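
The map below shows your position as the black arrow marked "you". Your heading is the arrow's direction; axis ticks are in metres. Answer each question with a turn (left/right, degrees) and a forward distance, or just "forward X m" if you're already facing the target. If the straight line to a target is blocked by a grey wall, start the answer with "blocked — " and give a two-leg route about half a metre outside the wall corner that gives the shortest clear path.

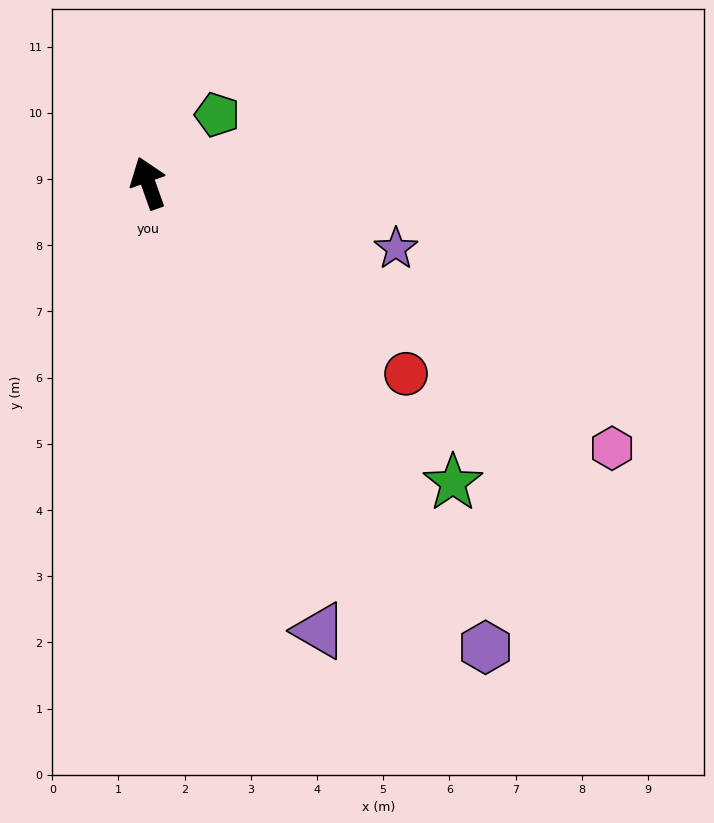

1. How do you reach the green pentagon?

turn right 65°, forward 1.5 m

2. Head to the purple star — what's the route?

turn right 124°, forward 3.9 m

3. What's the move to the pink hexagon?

turn right 139°, forward 8.1 m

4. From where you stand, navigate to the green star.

turn right 154°, forward 6.5 m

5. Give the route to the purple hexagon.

turn right 164°, forward 8.7 m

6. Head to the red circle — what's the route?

turn right 146°, forward 4.8 m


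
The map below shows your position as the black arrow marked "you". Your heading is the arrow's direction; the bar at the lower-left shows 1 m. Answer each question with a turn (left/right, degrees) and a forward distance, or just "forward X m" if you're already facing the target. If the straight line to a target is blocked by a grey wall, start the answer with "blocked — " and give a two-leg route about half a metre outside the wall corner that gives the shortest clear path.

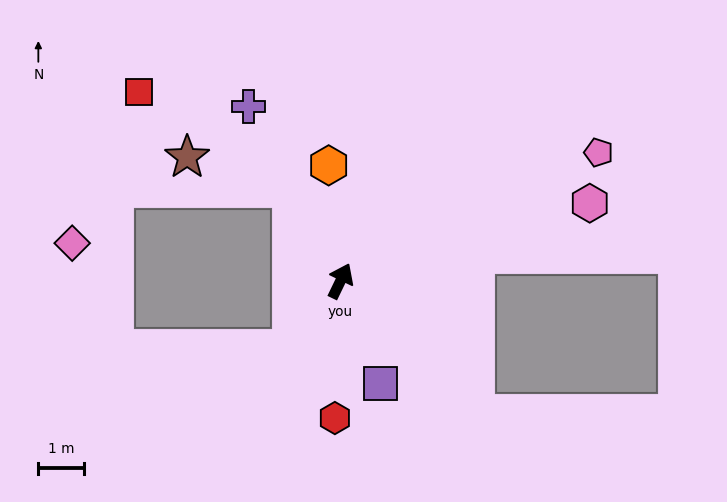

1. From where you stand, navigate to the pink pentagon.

turn right 38°, forward 6.3 m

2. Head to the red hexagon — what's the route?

turn right 157°, forward 3.0 m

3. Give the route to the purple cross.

turn left 54°, forward 4.3 m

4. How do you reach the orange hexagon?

turn left 32°, forward 2.5 m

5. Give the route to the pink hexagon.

turn right 47°, forward 5.7 m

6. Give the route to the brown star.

blocked — turn left 54°, forward 2.3 m, then turn left 45°, forward 2.4 m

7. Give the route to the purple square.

turn right 133°, forward 2.4 m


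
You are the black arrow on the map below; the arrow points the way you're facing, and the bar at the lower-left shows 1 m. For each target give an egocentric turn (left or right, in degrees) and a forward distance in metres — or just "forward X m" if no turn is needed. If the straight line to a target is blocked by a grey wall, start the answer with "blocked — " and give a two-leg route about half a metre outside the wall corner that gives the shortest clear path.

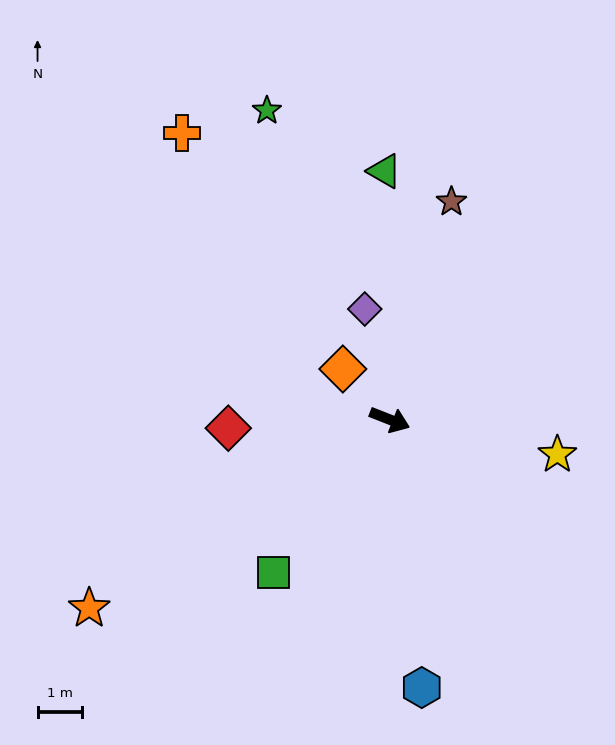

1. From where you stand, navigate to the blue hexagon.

turn right 62°, forward 6.0 m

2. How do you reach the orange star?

turn right 126°, forward 8.0 m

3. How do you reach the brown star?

turn left 96°, forward 5.1 m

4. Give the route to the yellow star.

turn left 10°, forward 3.8 m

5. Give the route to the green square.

turn right 106°, forward 4.3 m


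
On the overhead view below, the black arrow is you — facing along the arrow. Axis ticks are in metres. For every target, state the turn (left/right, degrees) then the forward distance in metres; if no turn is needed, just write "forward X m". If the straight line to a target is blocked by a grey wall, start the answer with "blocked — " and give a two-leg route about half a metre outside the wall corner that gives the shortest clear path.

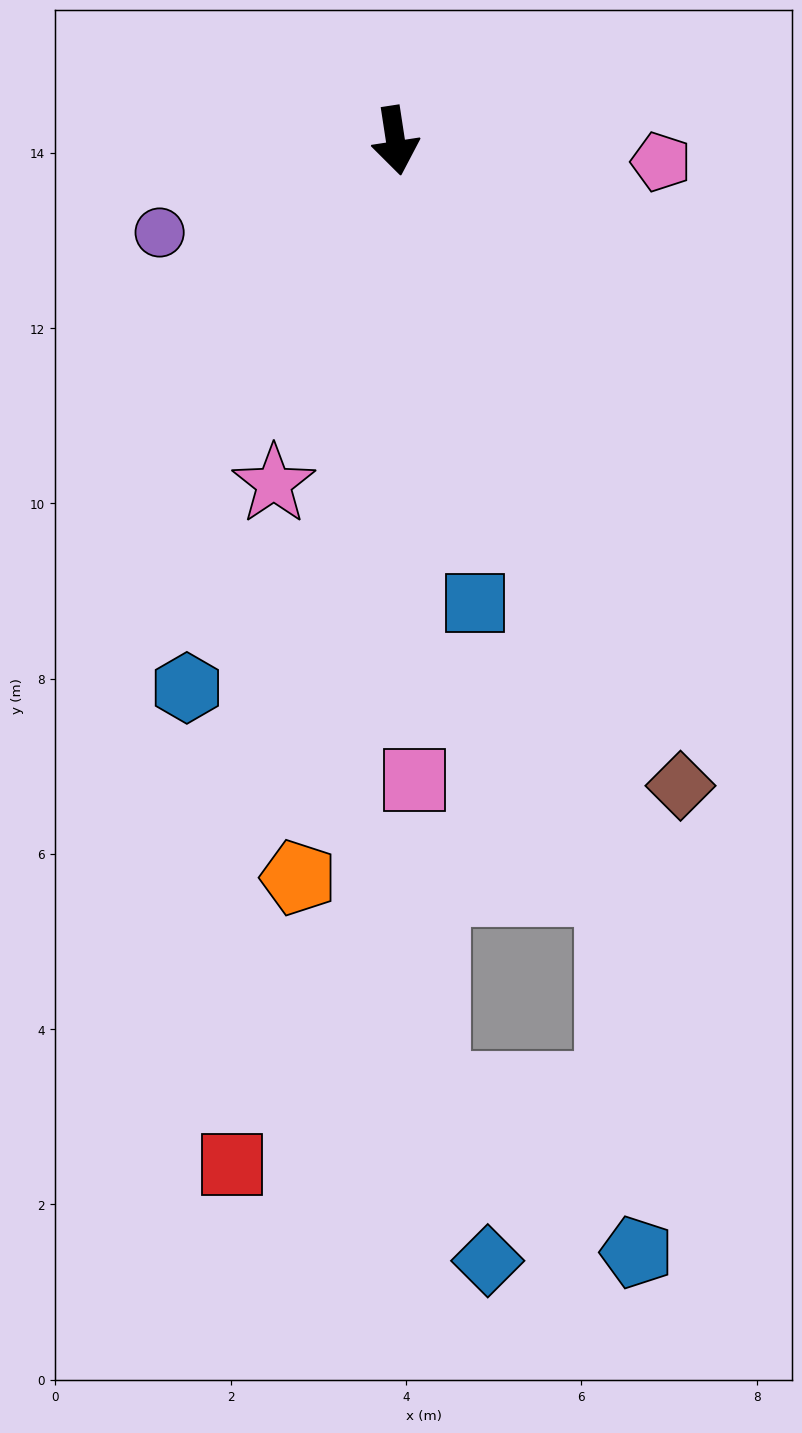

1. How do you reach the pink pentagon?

turn left 77°, forward 3.0 m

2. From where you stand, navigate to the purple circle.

turn right 77°, forward 2.9 m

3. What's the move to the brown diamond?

turn left 15°, forward 8.0 m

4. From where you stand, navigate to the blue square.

forward 5.4 m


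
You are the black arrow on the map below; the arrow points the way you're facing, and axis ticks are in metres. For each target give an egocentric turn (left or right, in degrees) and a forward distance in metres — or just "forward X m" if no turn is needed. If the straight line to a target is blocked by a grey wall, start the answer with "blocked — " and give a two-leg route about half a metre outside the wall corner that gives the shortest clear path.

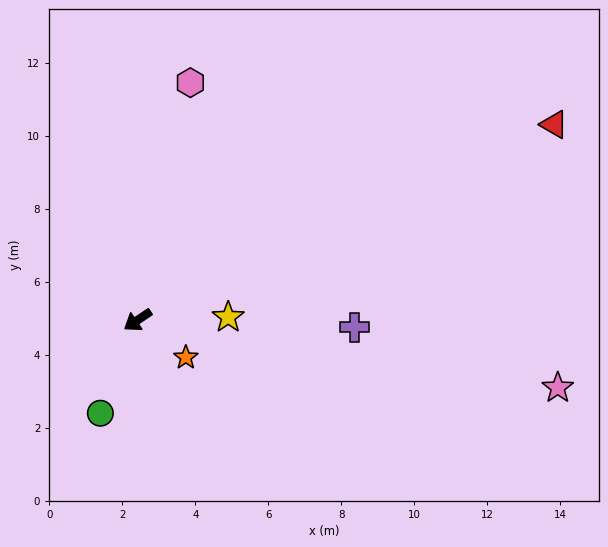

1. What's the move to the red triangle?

turn left 171°, forward 12.6 m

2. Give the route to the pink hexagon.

turn right 137°, forward 6.7 m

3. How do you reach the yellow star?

turn left 148°, forward 2.5 m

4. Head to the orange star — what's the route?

turn left 108°, forward 1.7 m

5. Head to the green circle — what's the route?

turn left 34°, forward 2.7 m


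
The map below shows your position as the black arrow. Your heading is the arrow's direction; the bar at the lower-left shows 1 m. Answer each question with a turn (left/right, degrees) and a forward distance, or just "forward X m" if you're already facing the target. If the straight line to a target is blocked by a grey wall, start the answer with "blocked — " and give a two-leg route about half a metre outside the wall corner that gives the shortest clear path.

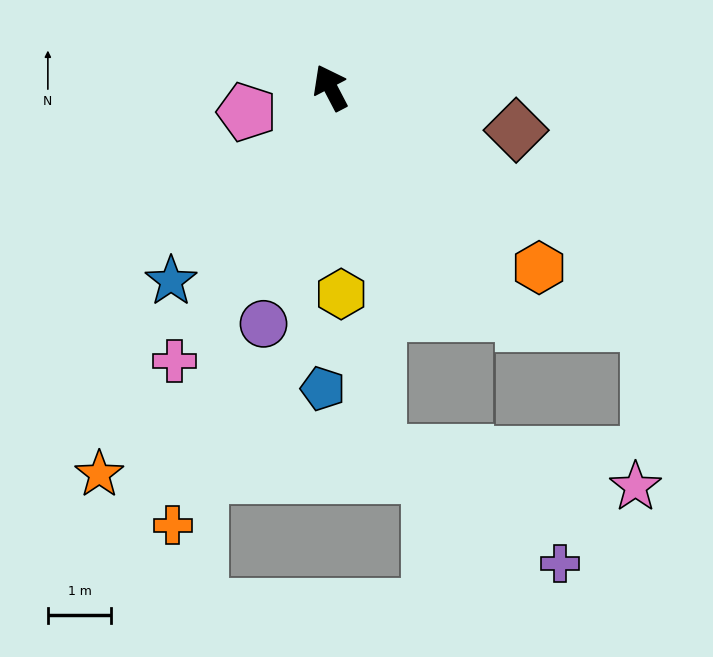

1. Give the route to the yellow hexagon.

turn left 155°, forward 3.3 m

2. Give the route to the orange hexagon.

turn right 158°, forward 4.4 m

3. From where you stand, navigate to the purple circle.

turn left 137°, forward 3.9 m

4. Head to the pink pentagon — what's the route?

turn left 79°, forward 1.4 m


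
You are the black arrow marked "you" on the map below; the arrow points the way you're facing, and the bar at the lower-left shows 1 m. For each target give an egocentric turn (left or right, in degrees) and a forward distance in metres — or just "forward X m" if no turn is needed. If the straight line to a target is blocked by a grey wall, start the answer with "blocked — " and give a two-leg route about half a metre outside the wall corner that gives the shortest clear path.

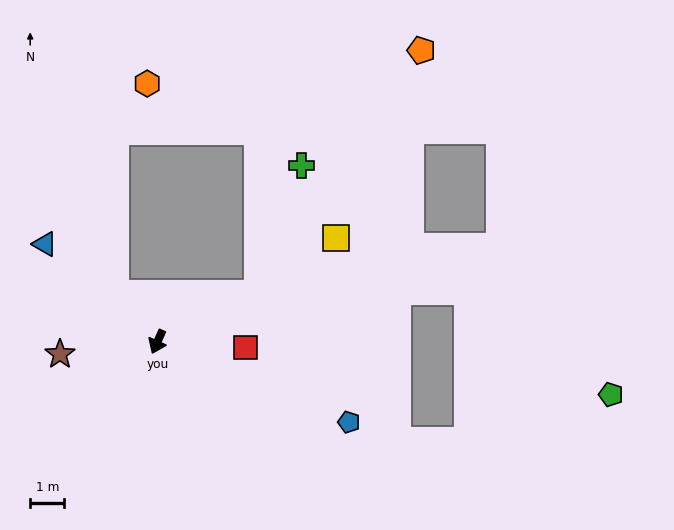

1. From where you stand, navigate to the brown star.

turn right 59°, forward 2.9 m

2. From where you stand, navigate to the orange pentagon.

blocked — turn left 139°, forward 3.3 m, then turn left 31°, forward 8.6 m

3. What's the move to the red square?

turn left 110°, forward 2.6 m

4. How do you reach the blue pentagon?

turn left 91°, forward 6.1 m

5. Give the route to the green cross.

blocked — turn left 139°, forward 3.3 m, then turn left 47°, forward 4.0 m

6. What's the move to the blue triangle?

turn right 107°, forward 4.4 m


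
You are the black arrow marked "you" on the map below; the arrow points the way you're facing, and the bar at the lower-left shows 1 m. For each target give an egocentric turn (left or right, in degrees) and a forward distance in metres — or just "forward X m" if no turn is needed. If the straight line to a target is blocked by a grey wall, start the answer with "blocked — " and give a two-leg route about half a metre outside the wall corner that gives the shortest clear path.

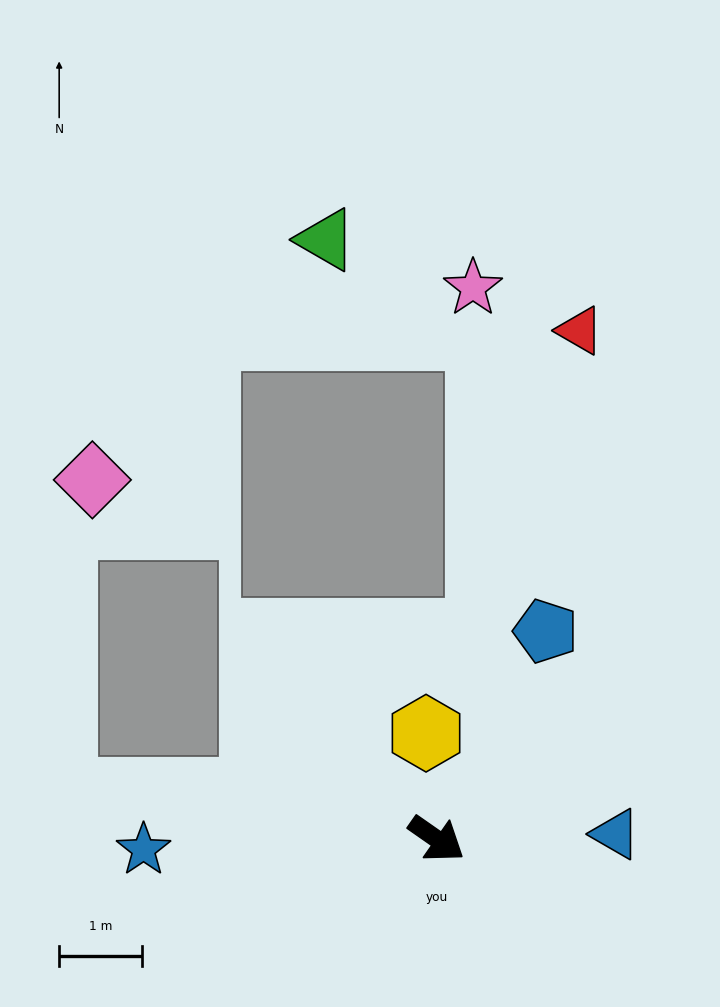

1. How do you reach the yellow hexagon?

turn left 131°, forward 1.3 m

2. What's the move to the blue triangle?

turn left 37°, forward 2.2 m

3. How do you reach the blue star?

turn right 143°, forward 3.6 m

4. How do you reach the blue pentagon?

turn left 97°, forward 2.8 m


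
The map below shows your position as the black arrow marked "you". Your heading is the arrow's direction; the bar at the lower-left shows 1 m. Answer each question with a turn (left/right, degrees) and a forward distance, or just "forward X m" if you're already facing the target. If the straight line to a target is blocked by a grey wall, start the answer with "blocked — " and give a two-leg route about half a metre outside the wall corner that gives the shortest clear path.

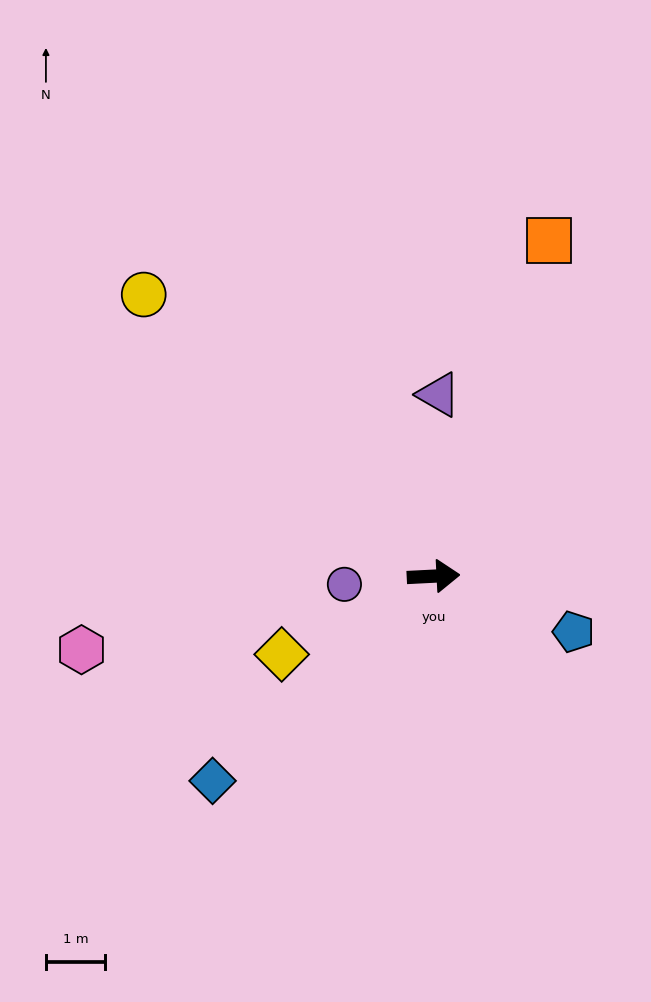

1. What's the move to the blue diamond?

turn right 140°, forward 5.1 m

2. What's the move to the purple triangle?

turn left 86°, forward 3.1 m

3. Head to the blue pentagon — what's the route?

turn right 25°, forward 2.6 m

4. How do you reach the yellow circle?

turn left 133°, forward 6.9 m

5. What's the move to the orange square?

turn left 68°, forward 6.0 m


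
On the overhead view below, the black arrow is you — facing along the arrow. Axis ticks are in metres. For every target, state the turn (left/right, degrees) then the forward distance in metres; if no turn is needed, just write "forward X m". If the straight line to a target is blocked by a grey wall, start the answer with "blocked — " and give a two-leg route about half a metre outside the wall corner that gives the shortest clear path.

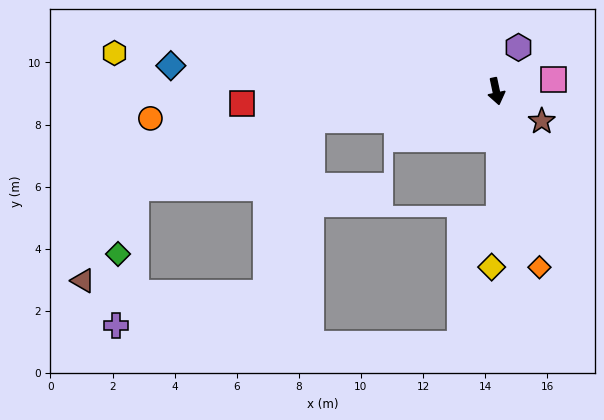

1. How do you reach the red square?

turn right 99°, forward 8.2 m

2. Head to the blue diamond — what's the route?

turn right 106°, forward 10.5 m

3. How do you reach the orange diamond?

forward 5.8 m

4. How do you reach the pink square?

turn left 90°, forward 1.9 m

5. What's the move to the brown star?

turn left 45°, forward 1.8 m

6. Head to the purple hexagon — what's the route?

turn left 141°, forward 1.6 m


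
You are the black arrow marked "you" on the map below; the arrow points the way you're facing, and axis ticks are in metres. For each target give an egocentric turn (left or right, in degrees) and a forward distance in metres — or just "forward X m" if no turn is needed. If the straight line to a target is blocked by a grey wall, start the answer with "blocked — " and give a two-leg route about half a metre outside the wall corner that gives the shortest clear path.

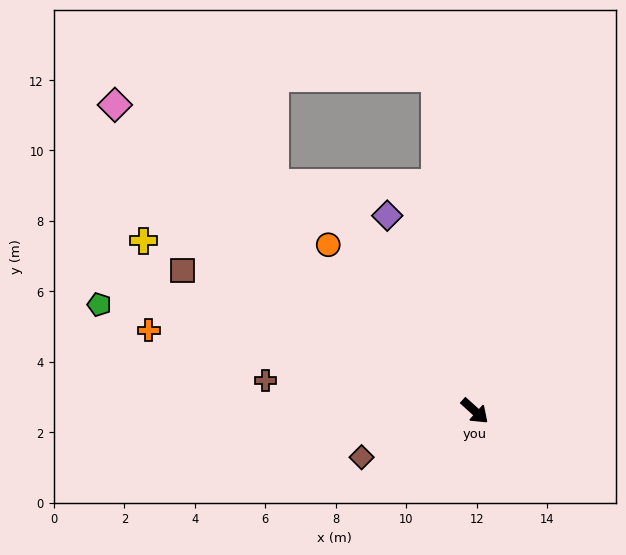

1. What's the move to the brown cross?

turn right 146°, forward 6.0 m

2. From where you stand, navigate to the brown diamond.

turn right 116°, forward 3.5 m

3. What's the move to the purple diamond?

turn left 156°, forward 6.1 m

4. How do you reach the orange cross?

turn right 152°, forward 9.5 m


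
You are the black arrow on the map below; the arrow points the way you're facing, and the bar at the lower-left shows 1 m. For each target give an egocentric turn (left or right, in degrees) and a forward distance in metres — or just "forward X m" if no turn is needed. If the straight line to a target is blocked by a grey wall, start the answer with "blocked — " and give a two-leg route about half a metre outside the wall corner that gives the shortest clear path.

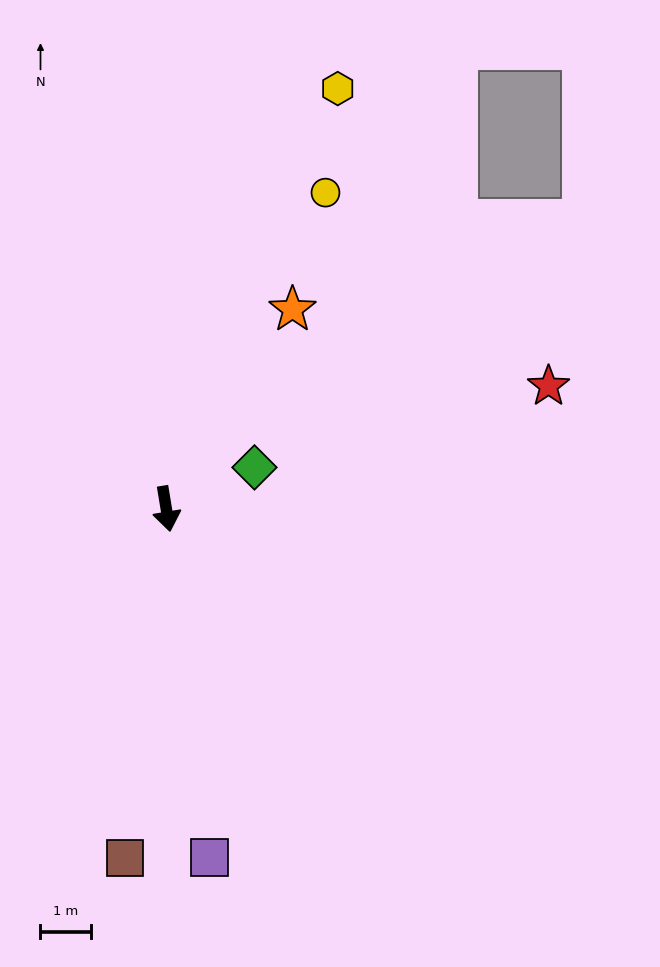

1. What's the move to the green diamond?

turn left 106°, forward 1.9 m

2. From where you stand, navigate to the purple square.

turn right 2°, forward 7.0 m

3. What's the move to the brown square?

turn right 16°, forward 7.0 m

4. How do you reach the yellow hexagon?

turn left 148°, forward 9.1 m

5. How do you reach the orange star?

turn left 138°, forward 4.7 m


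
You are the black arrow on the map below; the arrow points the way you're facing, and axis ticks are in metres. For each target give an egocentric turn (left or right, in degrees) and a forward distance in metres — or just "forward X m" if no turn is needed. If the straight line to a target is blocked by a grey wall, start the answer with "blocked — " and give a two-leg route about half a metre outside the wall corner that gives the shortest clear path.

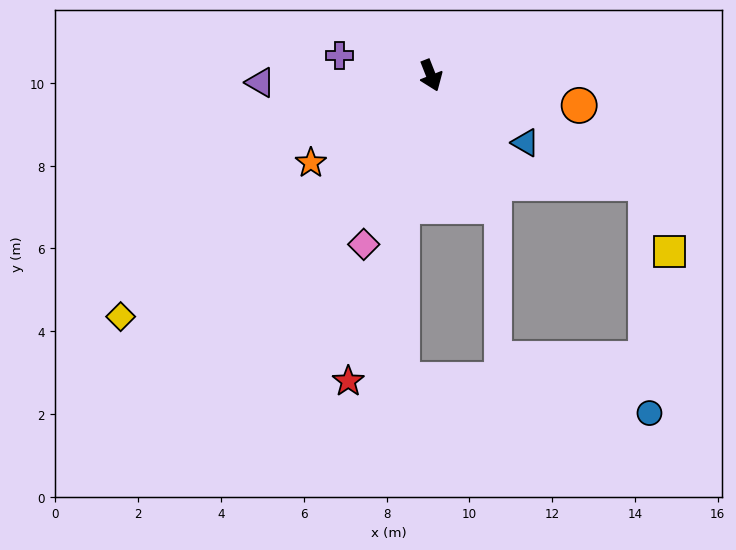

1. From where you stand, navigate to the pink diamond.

turn right 43°, forward 4.4 m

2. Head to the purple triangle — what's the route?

turn right 109°, forward 4.1 m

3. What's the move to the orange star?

turn right 76°, forward 3.6 m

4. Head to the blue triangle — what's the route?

turn left 33°, forward 2.8 m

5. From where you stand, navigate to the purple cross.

turn right 124°, forward 2.3 m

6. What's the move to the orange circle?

turn left 57°, forward 3.7 m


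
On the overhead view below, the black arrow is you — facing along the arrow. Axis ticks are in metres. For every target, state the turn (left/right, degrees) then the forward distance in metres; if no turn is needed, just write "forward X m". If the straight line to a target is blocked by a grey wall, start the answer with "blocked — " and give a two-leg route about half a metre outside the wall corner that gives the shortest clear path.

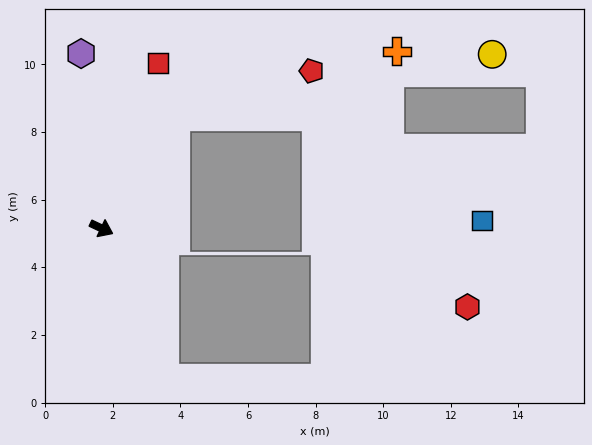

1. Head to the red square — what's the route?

turn left 96°, forward 5.2 m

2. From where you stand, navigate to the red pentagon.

blocked — turn left 82°, forward 4.0 m, then turn right 38°, forward 4.2 m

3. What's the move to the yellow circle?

blocked — turn left 82°, forward 4.0 m, then turn right 46°, forward 9.5 m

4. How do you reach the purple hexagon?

turn left 122°, forward 5.2 m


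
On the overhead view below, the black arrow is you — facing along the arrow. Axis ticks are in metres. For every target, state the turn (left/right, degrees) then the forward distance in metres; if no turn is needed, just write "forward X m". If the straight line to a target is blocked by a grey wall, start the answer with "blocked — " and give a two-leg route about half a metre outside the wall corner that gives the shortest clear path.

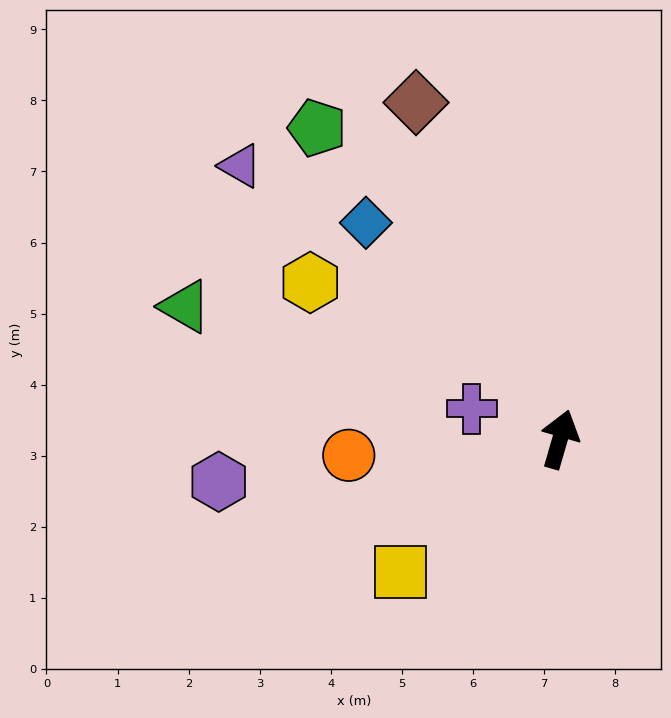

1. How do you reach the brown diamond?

turn left 39°, forward 5.2 m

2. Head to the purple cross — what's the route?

turn left 87°, forward 1.3 m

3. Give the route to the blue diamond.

turn left 58°, forward 4.1 m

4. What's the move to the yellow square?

turn left 146°, forward 2.9 m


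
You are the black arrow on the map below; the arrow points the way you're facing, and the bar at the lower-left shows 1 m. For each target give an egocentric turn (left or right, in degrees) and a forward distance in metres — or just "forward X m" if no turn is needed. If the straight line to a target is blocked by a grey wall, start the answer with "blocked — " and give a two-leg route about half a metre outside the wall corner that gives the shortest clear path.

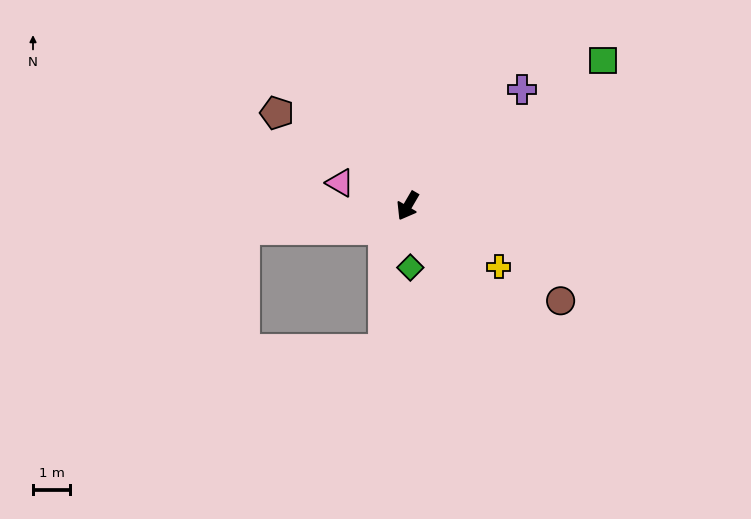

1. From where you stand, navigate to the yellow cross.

turn left 87°, forward 3.0 m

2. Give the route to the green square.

turn left 157°, forward 6.6 m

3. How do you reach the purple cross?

turn left 166°, forward 4.4 m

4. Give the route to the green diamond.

turn left 33°, forward 1.7 m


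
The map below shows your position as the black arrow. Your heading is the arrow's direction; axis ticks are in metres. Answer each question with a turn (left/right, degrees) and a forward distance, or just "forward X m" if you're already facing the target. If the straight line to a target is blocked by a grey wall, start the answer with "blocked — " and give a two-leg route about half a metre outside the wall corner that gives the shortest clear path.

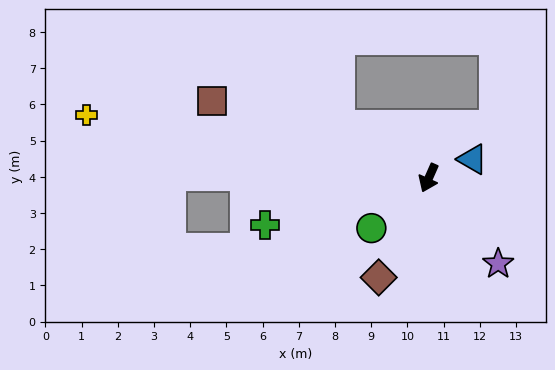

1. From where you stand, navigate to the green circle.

turn right 25°, forward 2.1 m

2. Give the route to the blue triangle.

turn left 137°, forward 1.3 m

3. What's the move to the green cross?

turn right 50°, forward 4.7 m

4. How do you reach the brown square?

turn right 86°, forward 6.4 m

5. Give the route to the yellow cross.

turn right 77°, forward 9.6 m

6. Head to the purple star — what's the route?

turn left 63°, forward 3.0 m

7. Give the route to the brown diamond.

turn right 3°, forward 3.1 m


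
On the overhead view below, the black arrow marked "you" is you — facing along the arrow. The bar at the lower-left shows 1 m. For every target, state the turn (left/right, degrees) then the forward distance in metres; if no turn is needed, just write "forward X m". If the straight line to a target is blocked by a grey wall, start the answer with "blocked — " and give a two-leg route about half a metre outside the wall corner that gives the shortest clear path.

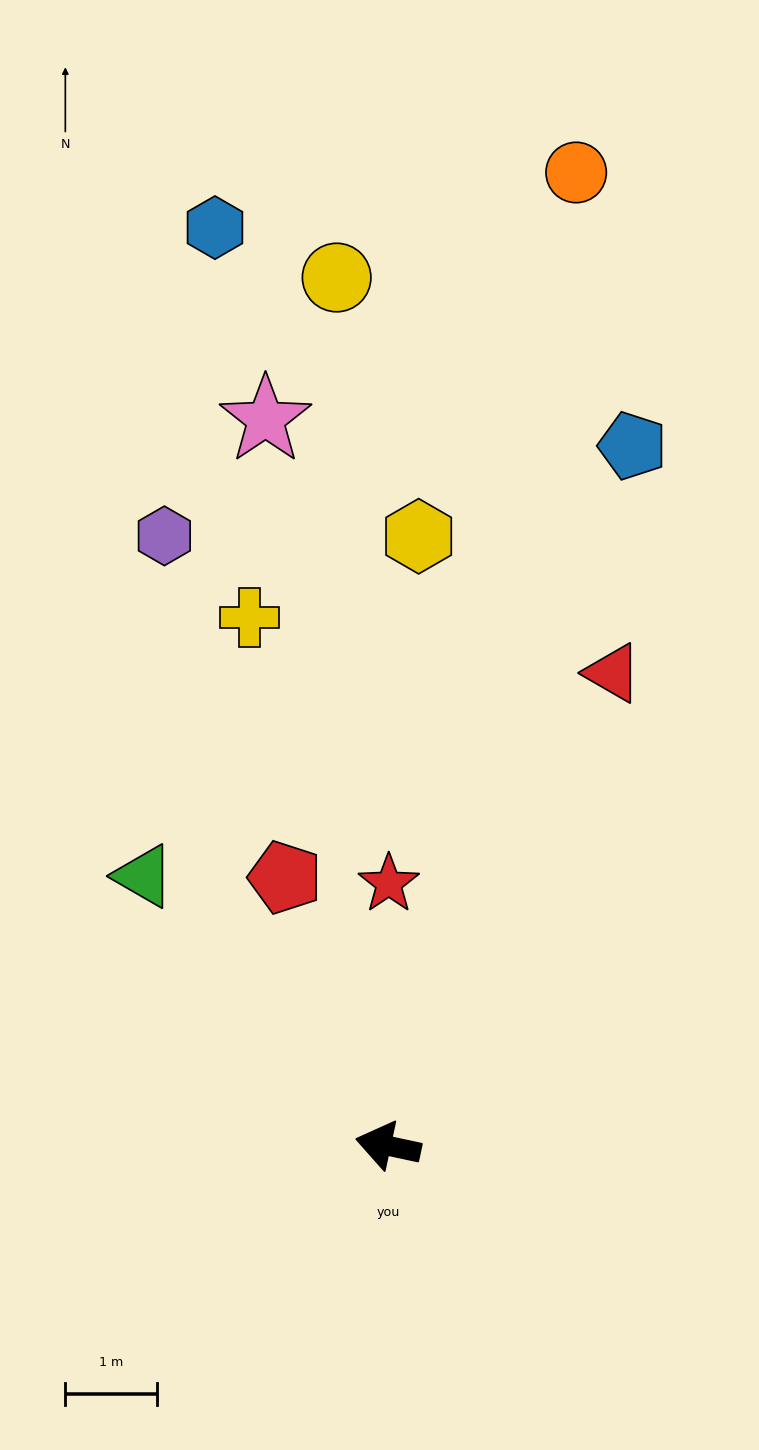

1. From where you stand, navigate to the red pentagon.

turn right 57°, forward 3.1 m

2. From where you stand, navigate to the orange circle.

turn right 89°, forward 10.8 m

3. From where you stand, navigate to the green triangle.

turn right 36°, forward 4.0 m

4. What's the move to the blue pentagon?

turn right 97°, forward 8.1 m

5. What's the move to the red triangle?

turn right 103°, forward 5.7 m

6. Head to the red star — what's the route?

turn right 78°, forward 2.9 m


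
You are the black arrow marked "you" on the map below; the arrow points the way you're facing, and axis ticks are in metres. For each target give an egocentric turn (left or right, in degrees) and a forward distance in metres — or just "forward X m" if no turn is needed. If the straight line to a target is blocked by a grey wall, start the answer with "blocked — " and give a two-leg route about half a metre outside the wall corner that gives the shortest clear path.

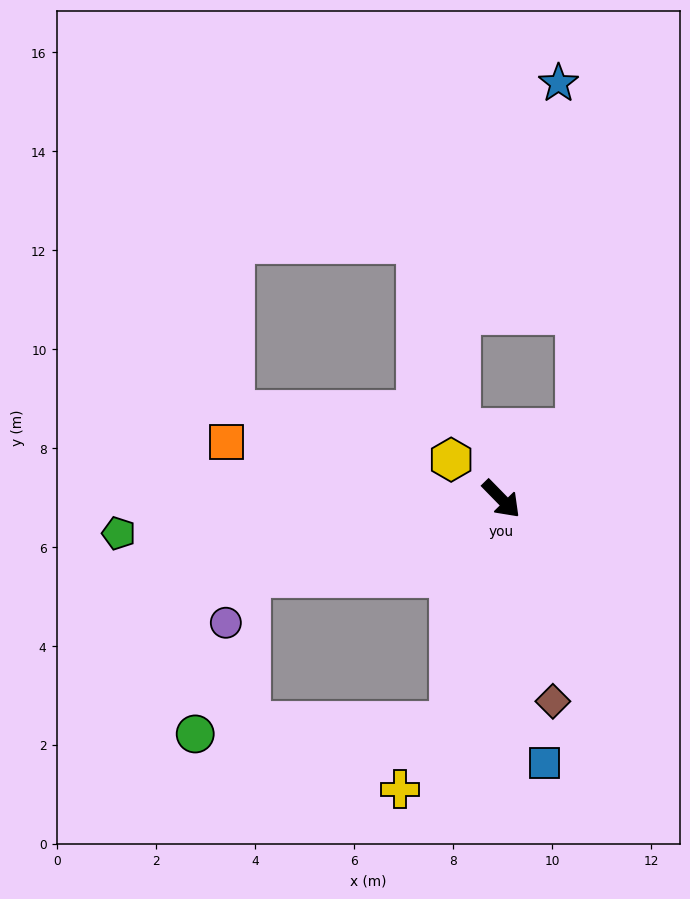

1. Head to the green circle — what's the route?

blocked — turn right 57°, forward 4.6 m, then turn right 75°, forward 5.2 m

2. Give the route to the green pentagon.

turn right 129°, forward 7.8 m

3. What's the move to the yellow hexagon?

turn right 172°, forward 1.3 m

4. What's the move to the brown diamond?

turn right 30°, forward 4.2 m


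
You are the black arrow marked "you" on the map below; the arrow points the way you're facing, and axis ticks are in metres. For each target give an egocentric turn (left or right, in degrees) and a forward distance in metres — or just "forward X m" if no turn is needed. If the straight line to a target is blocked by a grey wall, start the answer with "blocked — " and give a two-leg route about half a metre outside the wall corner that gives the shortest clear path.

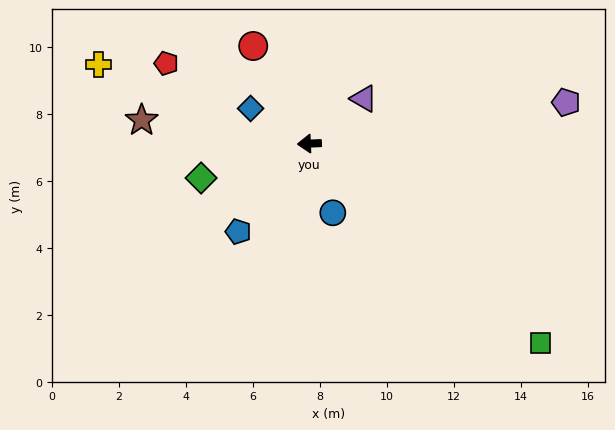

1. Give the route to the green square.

turn left 137°, forward 9.1 m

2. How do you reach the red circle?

turn right 62°, forward 3.4 m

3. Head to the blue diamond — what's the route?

turn right 33°, forward 2.0 m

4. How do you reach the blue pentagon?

turn left 49°, forward 3.4 m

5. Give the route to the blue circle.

turn left 106°, forward 2.2 m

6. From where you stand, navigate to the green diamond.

turn left 15°, forward 3.4 m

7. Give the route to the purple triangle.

turn right 143°, forward 2.1 m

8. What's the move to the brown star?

turn right 10°, forward 5.1 m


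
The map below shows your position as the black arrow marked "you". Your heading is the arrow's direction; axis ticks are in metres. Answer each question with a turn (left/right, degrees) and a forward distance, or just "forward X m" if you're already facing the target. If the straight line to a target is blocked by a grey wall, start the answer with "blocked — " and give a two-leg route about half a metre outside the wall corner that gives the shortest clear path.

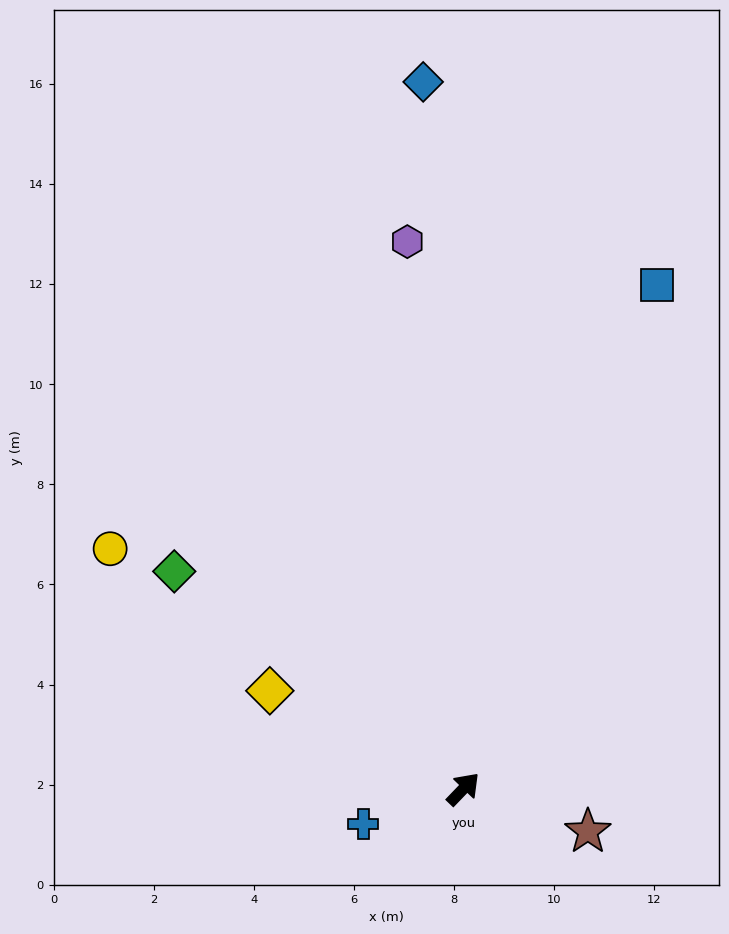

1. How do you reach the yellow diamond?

turn left 107°, forward 4.3 m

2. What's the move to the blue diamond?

turn left 47°, forward 14.1 m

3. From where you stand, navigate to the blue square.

turn left 23°, forward 10.8 m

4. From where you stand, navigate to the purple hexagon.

turn left 50°, forward 11.0 m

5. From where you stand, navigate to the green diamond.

turn left 97°, forward 7.2 m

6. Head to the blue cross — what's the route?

turn left 153°, forward 2.1 m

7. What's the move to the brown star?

turn right 65°, forward 2.6 m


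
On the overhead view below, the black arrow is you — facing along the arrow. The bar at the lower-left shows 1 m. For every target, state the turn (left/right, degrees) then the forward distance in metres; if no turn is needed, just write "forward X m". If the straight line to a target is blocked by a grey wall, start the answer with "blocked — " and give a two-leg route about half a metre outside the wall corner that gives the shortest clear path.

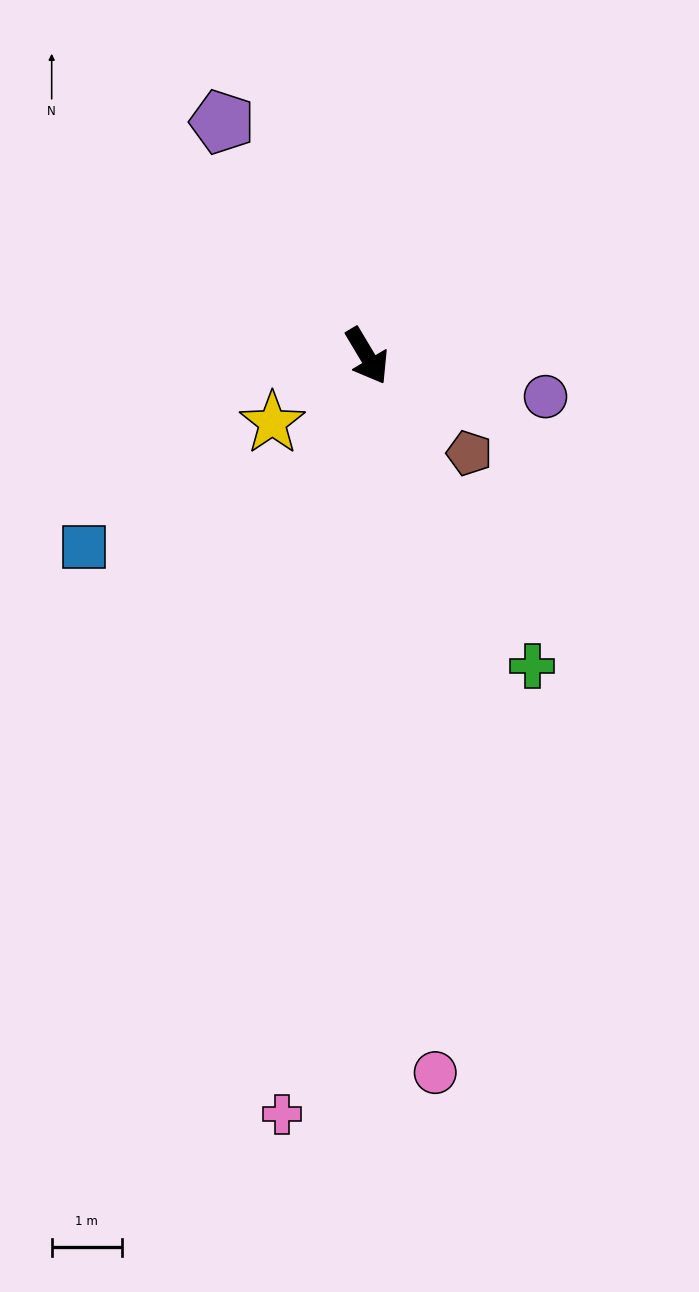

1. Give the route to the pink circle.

turn right 25°, forward 10.2 m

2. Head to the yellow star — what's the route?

turn right 86°, forward 1.6 m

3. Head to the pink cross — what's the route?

turn right 37°, forward 10.9 m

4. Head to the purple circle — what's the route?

turn left 46°, forward 2.6 m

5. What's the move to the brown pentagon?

turn left 16°, forward 2.0 m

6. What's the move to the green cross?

turn right 3°, forward 5.0 m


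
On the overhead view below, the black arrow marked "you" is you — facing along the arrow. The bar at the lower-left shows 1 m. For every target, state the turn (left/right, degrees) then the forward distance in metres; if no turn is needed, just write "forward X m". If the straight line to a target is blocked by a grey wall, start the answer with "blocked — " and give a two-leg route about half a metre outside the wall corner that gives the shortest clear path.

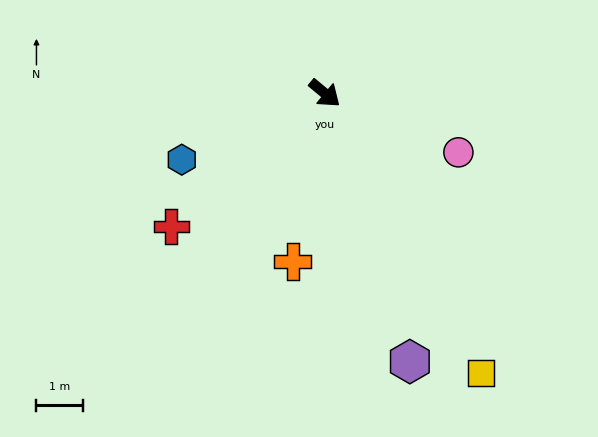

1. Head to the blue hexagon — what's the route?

turn right 115°, forward 3.4 m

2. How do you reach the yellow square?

turn right 21°, forward 7.0 m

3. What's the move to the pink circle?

turn left 16°, forward 3.2 m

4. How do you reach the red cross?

turn right 99°, forward 4.4 m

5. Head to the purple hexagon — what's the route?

turn right 33°, forward 6.1 m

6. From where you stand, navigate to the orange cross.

turn right 61°, forward 3.7 m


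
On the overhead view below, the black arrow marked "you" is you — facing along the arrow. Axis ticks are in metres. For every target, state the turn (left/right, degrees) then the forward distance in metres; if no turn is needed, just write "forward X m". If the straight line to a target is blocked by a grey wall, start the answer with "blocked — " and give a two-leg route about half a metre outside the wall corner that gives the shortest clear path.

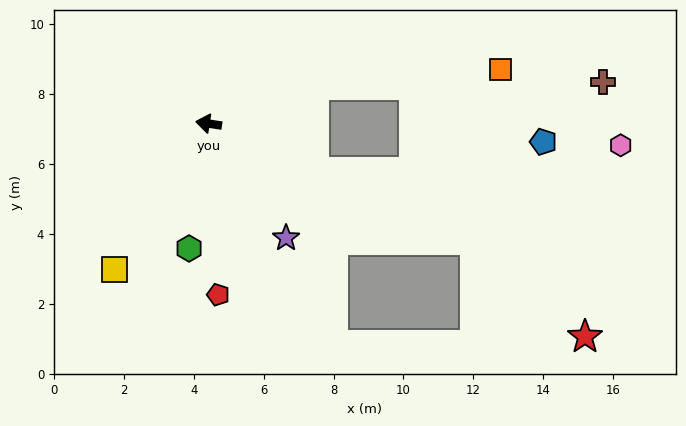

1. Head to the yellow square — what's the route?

turn left 66°, forward 5.0 m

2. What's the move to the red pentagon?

turn left 102°, forward 4.9 m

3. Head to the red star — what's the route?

blocked — turn left 165°, forward 8.3 m, then turn right 17°, forward 4.2 m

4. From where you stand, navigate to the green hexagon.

turn left 90°, forward 3.6 m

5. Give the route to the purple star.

turn left 133°, forward 4.0 m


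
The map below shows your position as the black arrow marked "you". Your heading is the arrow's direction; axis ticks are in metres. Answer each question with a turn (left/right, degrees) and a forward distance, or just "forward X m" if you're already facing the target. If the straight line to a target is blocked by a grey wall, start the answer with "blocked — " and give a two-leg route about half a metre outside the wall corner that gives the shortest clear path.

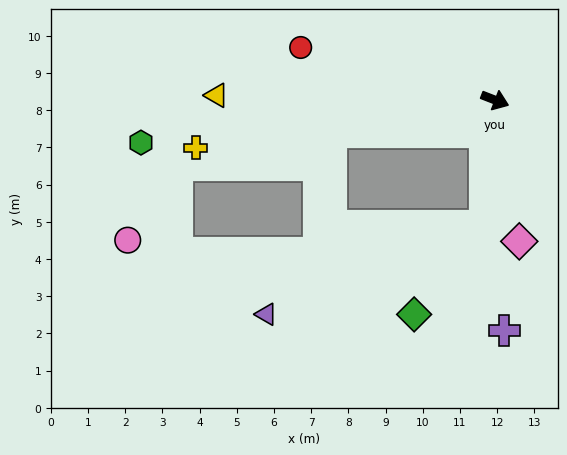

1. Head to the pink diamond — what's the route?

turn right 59°, forward 3.9 m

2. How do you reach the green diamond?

blocked — turn right 74°, forward 3.4 m, then turn right 33°, forward 3.0 m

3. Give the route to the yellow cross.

turn right 150°, forward 8.1 m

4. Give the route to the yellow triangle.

turn right 160°, forward 7.5 m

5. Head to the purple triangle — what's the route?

blocked — turn right 74°, forward 3.4 m, then turn right 63°, forward 6.3 m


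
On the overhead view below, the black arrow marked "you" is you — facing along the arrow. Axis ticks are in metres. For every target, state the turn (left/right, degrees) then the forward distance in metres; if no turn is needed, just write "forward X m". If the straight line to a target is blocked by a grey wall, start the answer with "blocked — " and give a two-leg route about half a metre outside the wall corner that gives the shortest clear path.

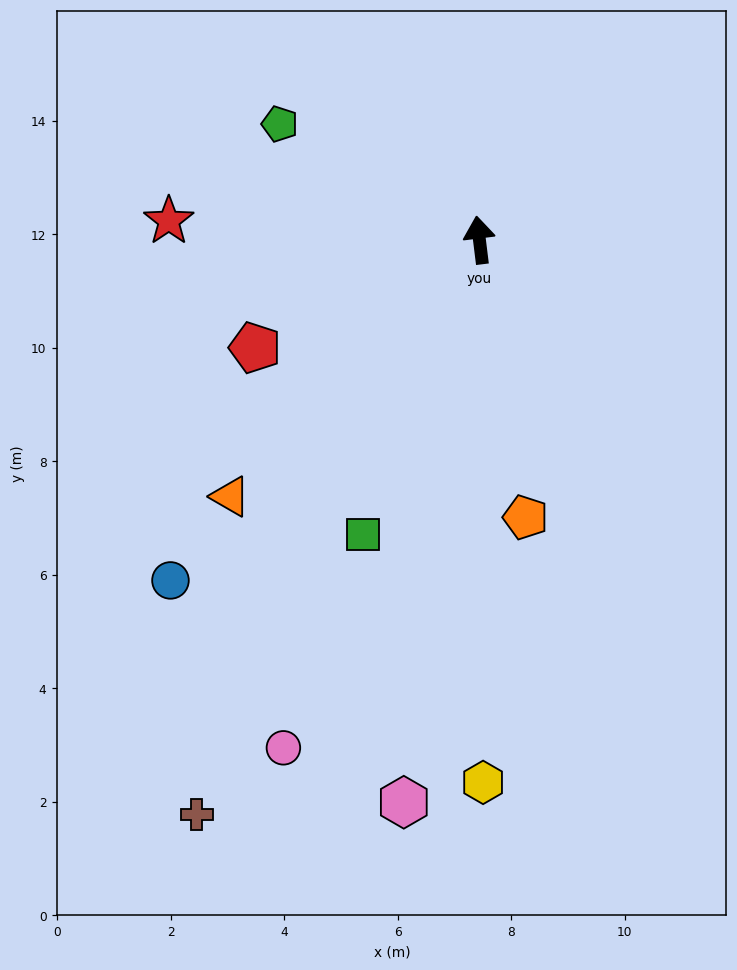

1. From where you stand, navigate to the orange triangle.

turn left 129°, forward 6.3 m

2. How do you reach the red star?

turn left 79°, forward 5.5 m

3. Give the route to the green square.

turn left 151°, forward 5.6 m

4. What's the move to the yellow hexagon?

turn left 173°, forward 9.6 m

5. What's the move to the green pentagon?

turn left 53°, forward 4.1 m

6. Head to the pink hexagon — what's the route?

turn left 165°, forward 10.0 m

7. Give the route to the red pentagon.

turn left 109°, forward 4.4 m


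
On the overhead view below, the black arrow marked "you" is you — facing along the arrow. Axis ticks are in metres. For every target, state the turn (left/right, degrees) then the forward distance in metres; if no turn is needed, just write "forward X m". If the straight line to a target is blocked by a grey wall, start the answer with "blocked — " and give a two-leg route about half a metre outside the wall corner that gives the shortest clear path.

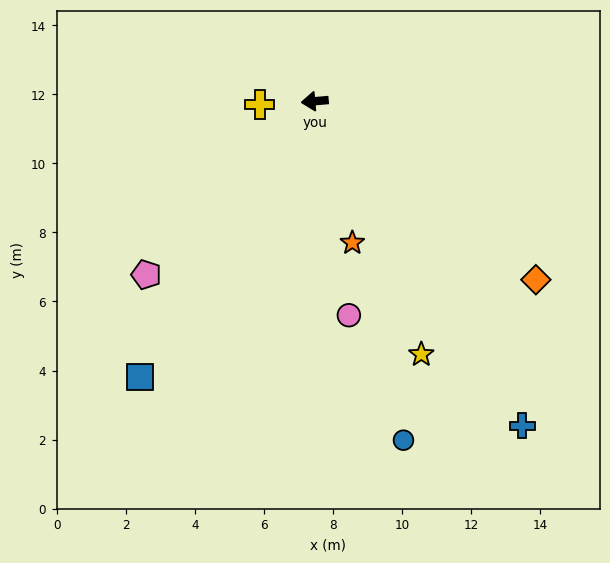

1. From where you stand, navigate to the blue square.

turn left 53°, forward 9.5 m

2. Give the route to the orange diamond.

turn left 136°, forward 8.2 m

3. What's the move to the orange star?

turn left 100°, forward 4.2 m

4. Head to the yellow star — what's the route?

turn left 108°, forward 8.0 m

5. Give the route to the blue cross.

turn left 118°, forward 11.2 m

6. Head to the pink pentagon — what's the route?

turn left 41°, forward 7.0 m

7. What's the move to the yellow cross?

forward 1.6 m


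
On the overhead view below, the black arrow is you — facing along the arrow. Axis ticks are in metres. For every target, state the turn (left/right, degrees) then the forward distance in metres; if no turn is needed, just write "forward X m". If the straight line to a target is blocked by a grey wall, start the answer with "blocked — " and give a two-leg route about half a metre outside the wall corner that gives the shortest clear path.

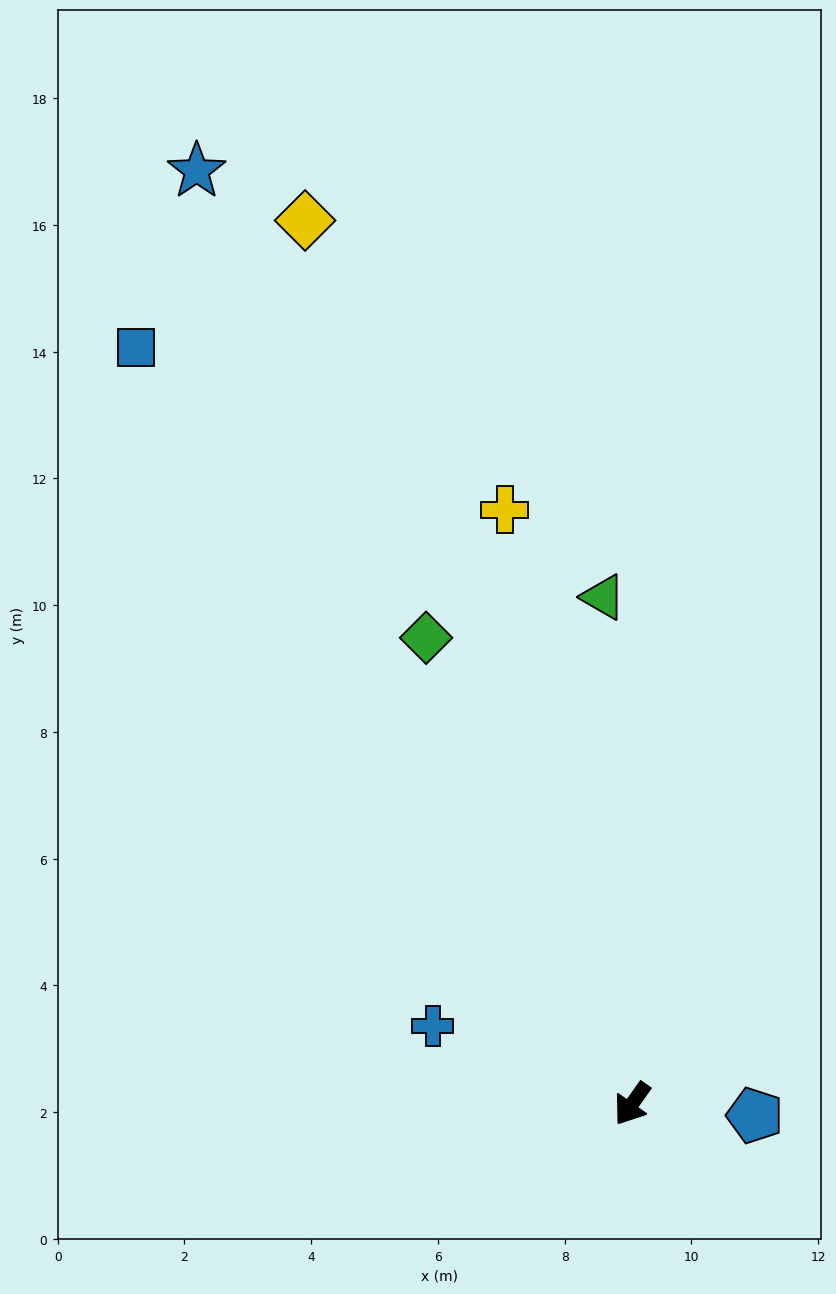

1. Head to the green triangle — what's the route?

turn right 141°, forward 8.0 m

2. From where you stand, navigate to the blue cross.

turn right 76°, forward 3.4 m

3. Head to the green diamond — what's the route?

turn right 121°, forward 8.0 m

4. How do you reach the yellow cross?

turn right 133°, forward 9.6 m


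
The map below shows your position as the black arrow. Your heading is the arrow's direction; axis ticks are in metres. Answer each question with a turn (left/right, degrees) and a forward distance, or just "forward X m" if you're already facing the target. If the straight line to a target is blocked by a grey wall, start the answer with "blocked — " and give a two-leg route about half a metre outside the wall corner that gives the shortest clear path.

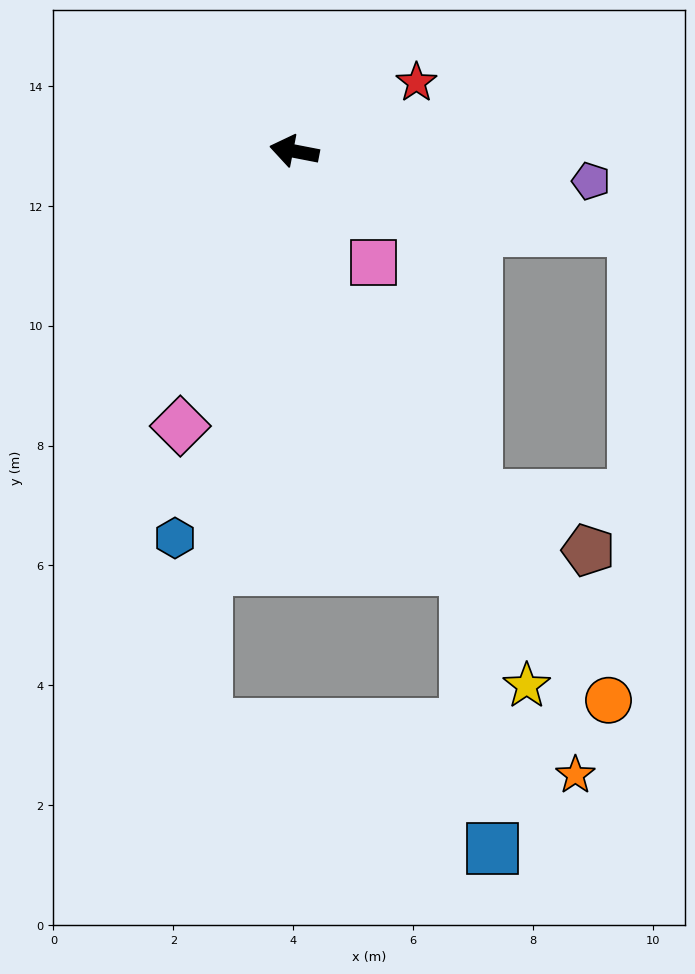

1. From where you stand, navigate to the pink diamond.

turn left 78°, forward 5.0 m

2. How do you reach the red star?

turn right 140°, forward 2.3 m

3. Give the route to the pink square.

turn left 136°, forward 2.3 m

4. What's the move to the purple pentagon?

turn right 175°, forward 5.0 m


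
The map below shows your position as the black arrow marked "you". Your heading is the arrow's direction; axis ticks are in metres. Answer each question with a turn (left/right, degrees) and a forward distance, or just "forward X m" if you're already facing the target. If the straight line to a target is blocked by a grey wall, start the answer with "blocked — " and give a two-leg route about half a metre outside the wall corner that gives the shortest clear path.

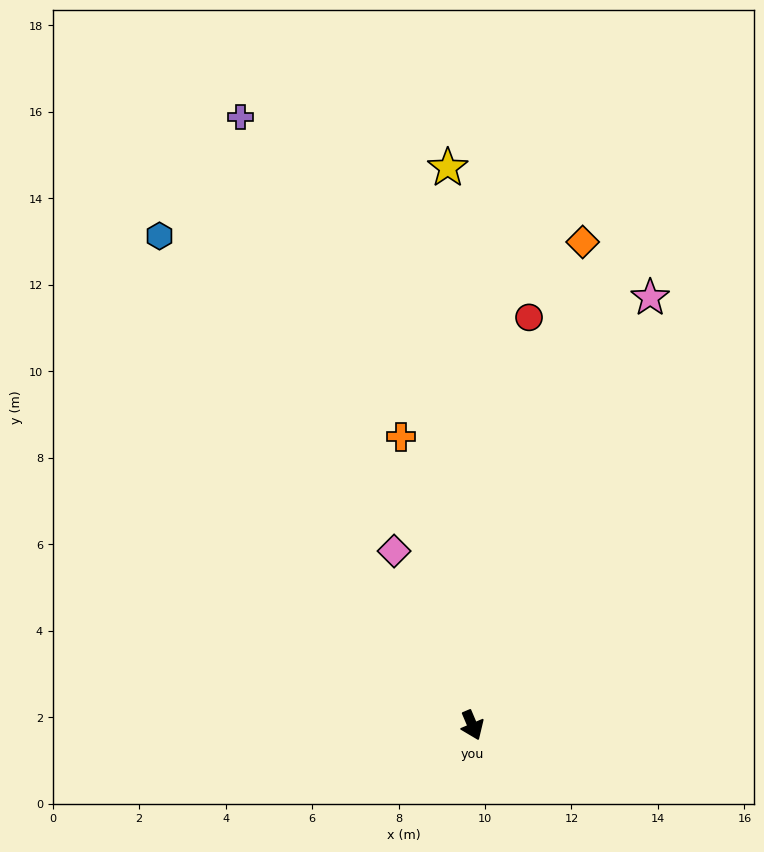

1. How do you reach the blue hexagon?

turn right 170°, forward 13.4 m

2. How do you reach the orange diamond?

turn left 144°, forward 11.5 m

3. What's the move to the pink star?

turn left 134°, forward 10.7 m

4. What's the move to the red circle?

turn left 149°, forward 9.5 m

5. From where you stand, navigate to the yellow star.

turn left 160°, forward 12.9 m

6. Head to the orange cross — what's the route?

turn left 171°, forward 6.9 m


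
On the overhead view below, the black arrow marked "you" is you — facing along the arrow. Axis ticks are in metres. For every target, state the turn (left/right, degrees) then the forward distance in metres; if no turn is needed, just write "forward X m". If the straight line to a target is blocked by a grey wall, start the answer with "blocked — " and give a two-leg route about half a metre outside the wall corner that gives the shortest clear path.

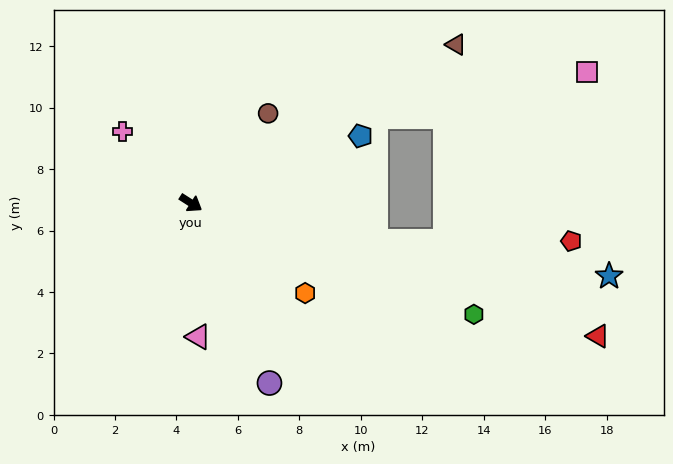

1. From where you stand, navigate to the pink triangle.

turn right 54°, forward 4.4 m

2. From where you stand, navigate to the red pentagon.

blocked — turn left 21°, forward 6.1 m, then turn left 12°, forward 6.4 m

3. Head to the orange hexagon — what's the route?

turn right 6°, forward 4.7 m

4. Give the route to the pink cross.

turn left 166°, forward 3.2 m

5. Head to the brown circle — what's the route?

turn left 82°, forward 3.9 m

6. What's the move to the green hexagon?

turn left 11°, forward 9.9 m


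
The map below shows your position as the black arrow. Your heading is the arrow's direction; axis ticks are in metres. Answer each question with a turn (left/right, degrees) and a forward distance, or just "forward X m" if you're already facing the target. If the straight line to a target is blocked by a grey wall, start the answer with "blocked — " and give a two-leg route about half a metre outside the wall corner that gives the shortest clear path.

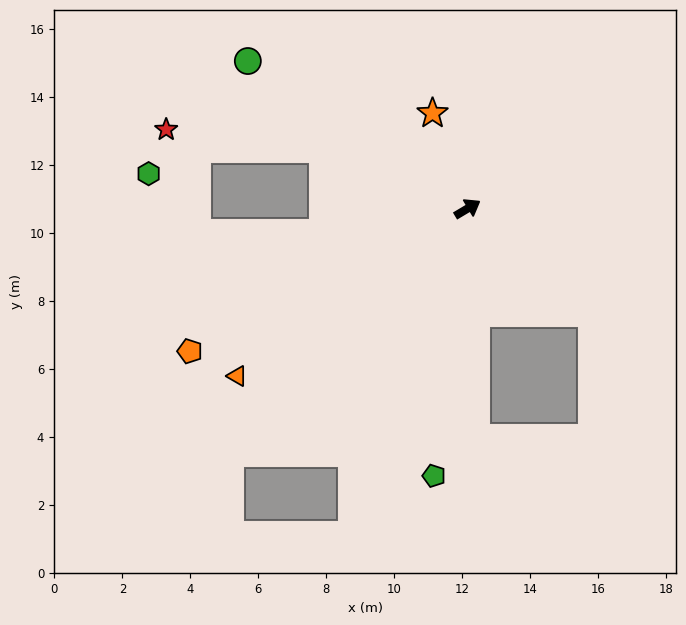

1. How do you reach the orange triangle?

turn right 175°, forward 8.4 m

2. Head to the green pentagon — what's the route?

turn right 128°, forward 7.9 m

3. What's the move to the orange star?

turn left 79°, forward 3.0 m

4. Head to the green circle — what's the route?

turn left 115°, forward 7.8 m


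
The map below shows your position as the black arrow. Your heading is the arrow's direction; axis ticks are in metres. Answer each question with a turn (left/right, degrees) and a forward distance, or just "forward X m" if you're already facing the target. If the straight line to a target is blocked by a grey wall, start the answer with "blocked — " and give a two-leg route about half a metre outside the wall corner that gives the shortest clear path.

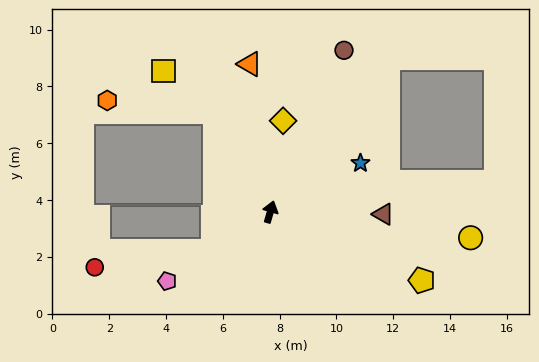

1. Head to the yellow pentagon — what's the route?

turn right 98°, forward 5.9 m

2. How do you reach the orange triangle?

turn left 24°, forward 5.3 m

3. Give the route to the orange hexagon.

blocked — turn left 46°, forward 4.0 m, then turn left 54°, forward 3.8 m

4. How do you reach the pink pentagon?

turn left 140°, forward 4.4 m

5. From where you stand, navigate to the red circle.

blocked — turn left 141°, forward 2.4 m, then turn right 27°, forward 4.2 m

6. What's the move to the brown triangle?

turn right 75°, forward 4.0 m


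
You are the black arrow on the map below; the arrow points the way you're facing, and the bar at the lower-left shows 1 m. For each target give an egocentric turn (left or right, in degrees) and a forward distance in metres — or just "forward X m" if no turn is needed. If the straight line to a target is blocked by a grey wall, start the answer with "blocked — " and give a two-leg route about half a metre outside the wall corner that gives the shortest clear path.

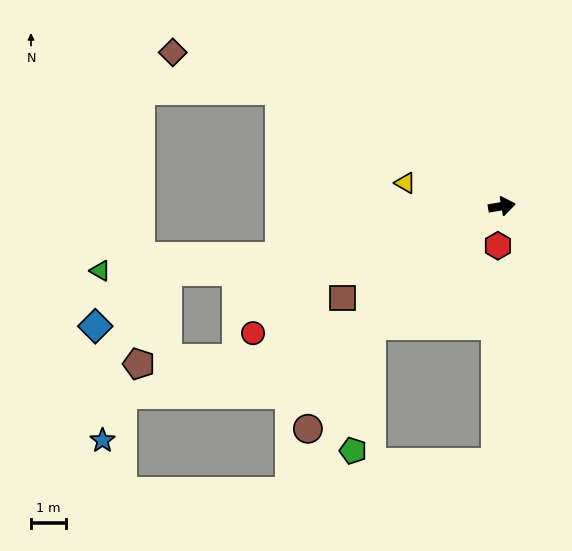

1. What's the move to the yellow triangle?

turn left 157°, forward 2.9 m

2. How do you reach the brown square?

turn right 160°, forward 5.3 m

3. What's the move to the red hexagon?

turn right 105°, forward 1.1 m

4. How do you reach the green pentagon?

blocked — turn right 147°, forward 5.1 m, then turn left 39°, forward 3.6 m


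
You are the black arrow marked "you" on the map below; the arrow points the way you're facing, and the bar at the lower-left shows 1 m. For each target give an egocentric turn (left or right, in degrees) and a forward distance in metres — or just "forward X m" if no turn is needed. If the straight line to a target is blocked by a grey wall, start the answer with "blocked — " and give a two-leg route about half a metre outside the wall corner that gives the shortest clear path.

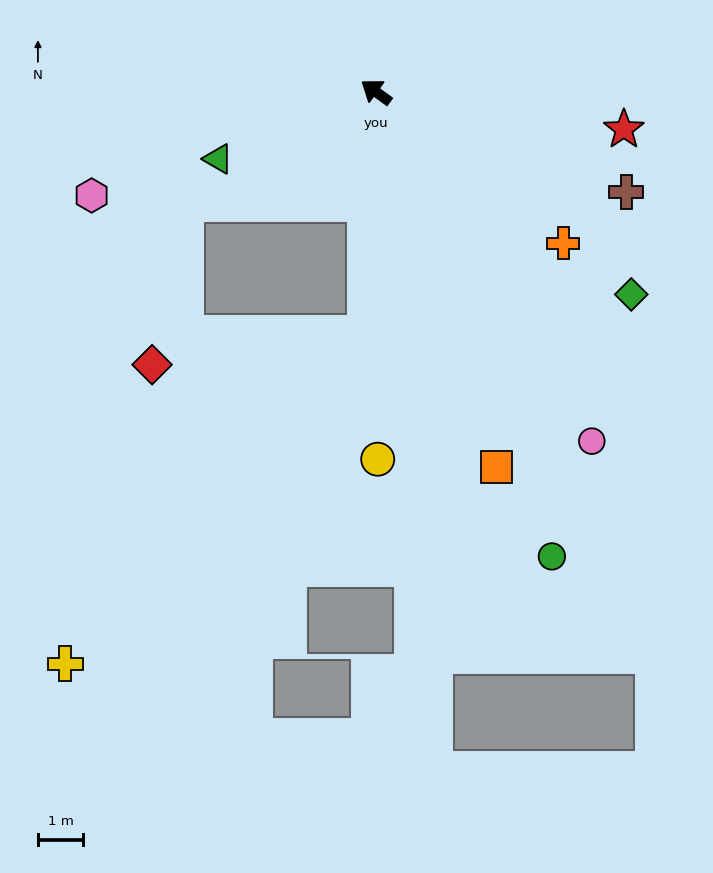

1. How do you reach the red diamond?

blocked — turn left 124°, forward 5.3 m, then turn right 80°, forward 4.8 m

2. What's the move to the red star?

turn right 153°, forward 5.5 m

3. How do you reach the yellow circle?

turn left 126°, forward 8.1 m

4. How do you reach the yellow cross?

blocked — turn left 124°, forward 5.3 m, then turn right 40°, forward 9.8 m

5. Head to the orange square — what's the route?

turn left 144°, forward 8.7 m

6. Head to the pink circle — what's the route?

turn left 158°, forward 9.0 m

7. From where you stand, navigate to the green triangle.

turn left 59°, forward 3.8 m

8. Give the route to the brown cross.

turn right 166°, forward 5.9 m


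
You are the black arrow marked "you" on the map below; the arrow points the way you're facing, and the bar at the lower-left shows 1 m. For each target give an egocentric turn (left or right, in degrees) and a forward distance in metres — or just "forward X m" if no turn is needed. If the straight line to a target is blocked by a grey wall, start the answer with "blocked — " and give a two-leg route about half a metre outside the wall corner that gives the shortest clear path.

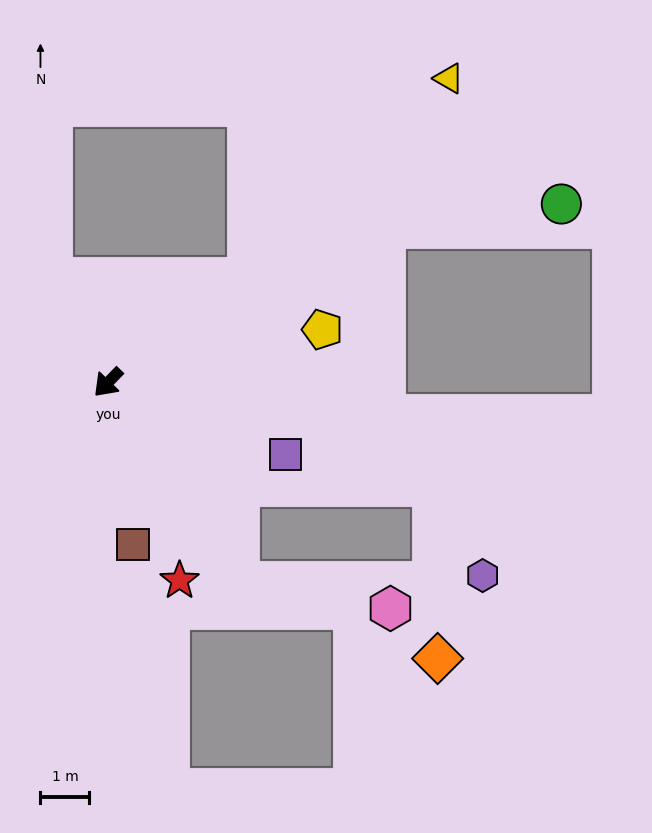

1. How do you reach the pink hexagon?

blocked — turn left 77°, forward 4.9 m, then turn left 47°, forward 3.1 m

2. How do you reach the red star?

turn left 64°, forward 4.3 m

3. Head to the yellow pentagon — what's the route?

turn left 148°, forward 4.5 m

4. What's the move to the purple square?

turn left 112°, forward 3.9 m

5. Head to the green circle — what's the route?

blocked — turn left 163°, forward 6.5 m, then turn right 21°, forward 3.6 m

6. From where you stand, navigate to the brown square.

turn left 53°, forward 3.4 m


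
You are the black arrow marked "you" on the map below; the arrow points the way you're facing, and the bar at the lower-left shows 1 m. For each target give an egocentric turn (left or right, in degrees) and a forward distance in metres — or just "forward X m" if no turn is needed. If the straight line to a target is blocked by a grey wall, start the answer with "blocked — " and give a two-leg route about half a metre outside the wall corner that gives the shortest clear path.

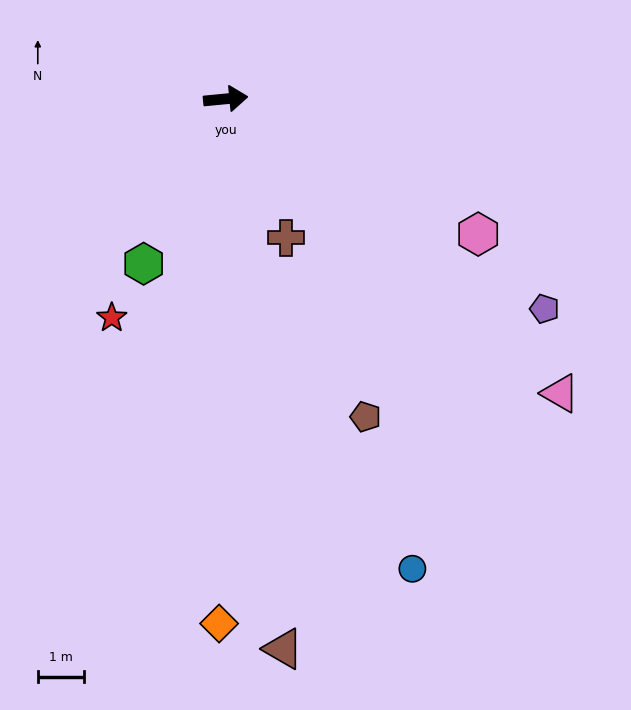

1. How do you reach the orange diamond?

turn right 96°, forward 11.3 m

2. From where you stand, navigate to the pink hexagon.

turn right 34°, forward 6.2 m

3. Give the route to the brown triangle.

turn right 90°, forward 11.9 m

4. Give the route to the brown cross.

turn right 72°, forward 3.3 m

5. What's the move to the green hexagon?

turn right 122°, forward 4.0 m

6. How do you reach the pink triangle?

turn right 47°, forward 9.6 m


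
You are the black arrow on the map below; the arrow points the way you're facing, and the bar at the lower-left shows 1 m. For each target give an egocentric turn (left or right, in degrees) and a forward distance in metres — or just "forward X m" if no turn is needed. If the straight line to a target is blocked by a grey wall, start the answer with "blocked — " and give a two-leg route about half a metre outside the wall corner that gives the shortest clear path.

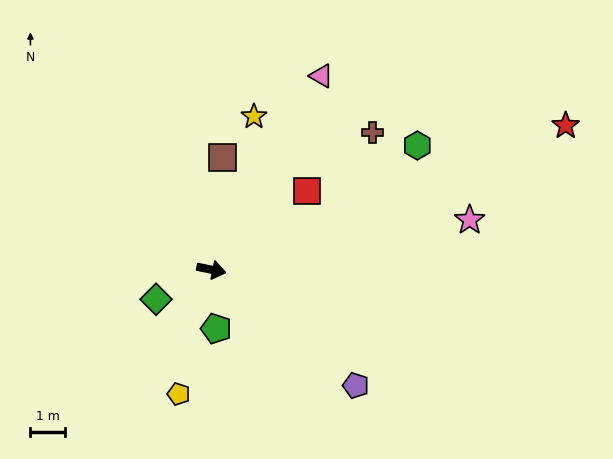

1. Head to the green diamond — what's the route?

turn right 140°, forward 1.8 m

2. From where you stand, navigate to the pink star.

turn left 22°, forward 7.7 m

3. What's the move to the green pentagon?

turn right 74°, forward 1.7 m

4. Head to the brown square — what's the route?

turn left 96°, forward 3.3 m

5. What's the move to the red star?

turn left 34°, forward 11.2 m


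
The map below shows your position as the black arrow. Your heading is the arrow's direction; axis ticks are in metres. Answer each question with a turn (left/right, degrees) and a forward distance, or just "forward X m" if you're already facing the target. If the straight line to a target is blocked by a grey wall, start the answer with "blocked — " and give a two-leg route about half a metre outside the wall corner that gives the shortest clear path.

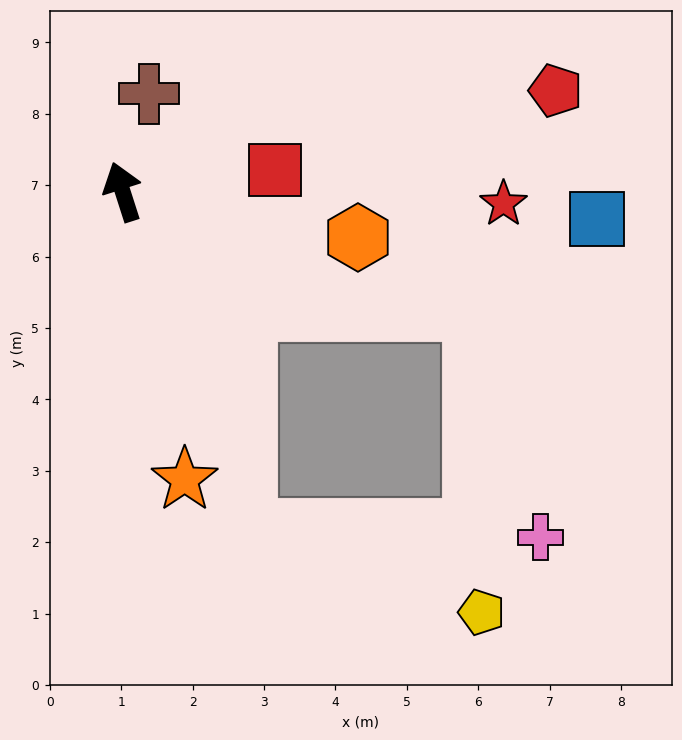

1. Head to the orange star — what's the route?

turn left 174°, forward 4.1 m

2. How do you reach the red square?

turn right 100°, forward 2.2 m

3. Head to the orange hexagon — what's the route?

turn right 119°, forward 3.4 m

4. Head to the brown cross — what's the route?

turn right 33°, forward 1.4 m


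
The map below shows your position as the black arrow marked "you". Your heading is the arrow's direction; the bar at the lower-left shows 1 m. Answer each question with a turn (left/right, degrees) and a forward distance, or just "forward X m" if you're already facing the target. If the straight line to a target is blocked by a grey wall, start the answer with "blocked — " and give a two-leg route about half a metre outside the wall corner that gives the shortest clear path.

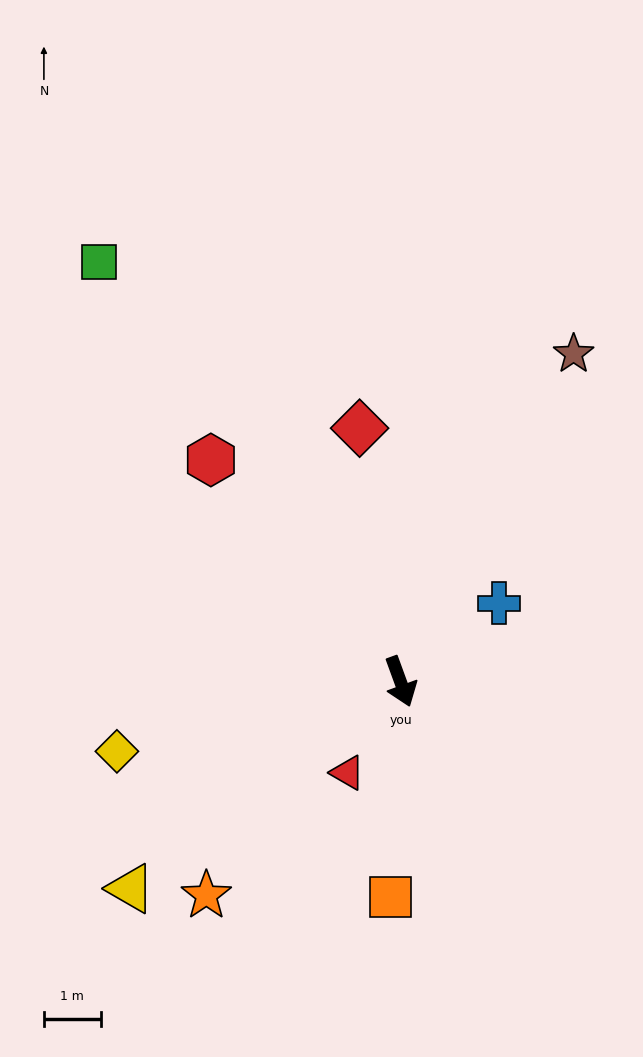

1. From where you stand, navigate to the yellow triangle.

turn right 73°, forward 6.0 m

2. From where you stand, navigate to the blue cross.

turn left 108°, forward 2.2 m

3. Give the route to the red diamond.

turn left 169°, forward 4.5 m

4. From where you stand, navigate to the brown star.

turn left 132°, forward 6.5 m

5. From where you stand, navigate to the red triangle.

turn right 50°, forward 1.9 m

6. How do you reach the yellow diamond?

turn right 96°, forward 5.1 m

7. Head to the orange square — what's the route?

turn right 23°, forward 3.8 m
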